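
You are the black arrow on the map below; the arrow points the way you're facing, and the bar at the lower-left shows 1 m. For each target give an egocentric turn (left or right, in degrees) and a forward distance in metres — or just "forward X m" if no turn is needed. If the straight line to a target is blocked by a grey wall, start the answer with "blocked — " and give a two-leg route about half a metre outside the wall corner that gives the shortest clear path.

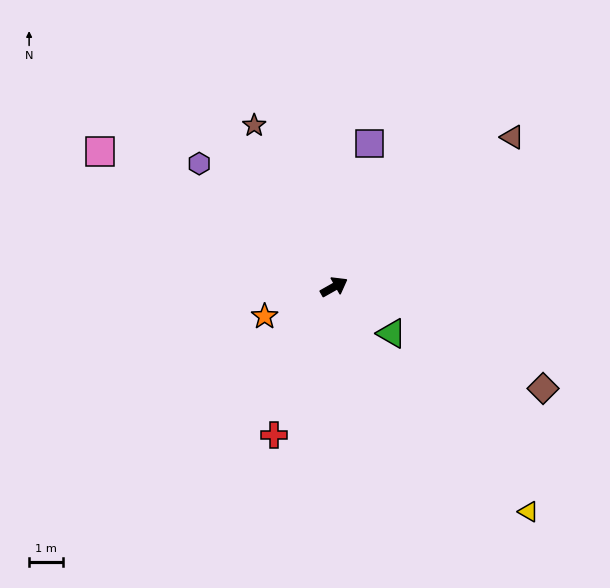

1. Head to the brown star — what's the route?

turn left 87°, forward 5.4 m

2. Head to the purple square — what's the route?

turn left 47°, forward 4.4 m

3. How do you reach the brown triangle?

turn left 11°, forward 7.0 m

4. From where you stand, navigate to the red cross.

turn right 142°, forward 4.8 m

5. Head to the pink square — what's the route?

turn left 121°, forward 8.1 m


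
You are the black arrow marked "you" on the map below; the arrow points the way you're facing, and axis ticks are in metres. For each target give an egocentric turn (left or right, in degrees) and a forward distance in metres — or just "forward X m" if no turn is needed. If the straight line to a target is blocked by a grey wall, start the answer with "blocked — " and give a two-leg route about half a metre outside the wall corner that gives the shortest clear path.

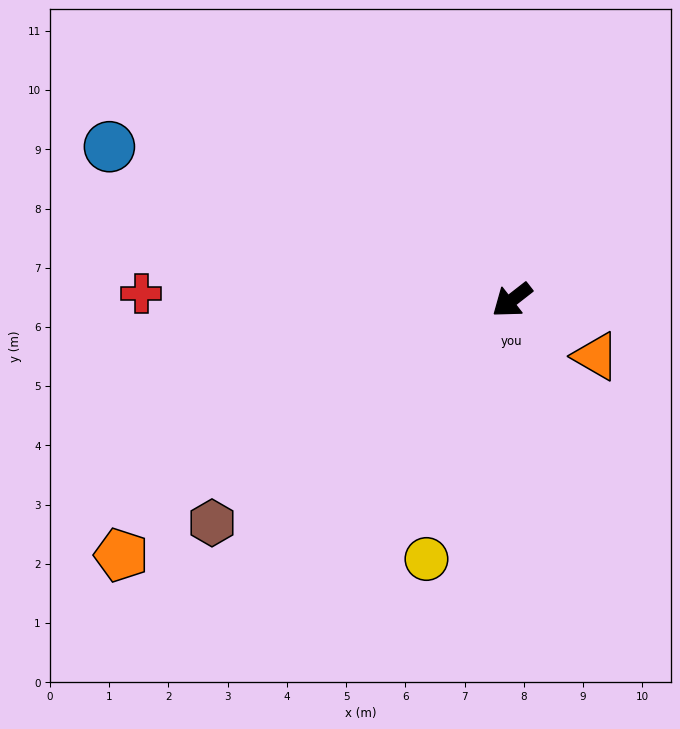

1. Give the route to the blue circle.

turn right 59°, forward 7.3 m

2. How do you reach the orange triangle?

turn left 108°, forward 1.7 m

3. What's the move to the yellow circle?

turn left 34°, forward 4.6 m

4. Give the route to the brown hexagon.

forward 6.3 m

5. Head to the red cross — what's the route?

turn right 39°, forward 6.3 m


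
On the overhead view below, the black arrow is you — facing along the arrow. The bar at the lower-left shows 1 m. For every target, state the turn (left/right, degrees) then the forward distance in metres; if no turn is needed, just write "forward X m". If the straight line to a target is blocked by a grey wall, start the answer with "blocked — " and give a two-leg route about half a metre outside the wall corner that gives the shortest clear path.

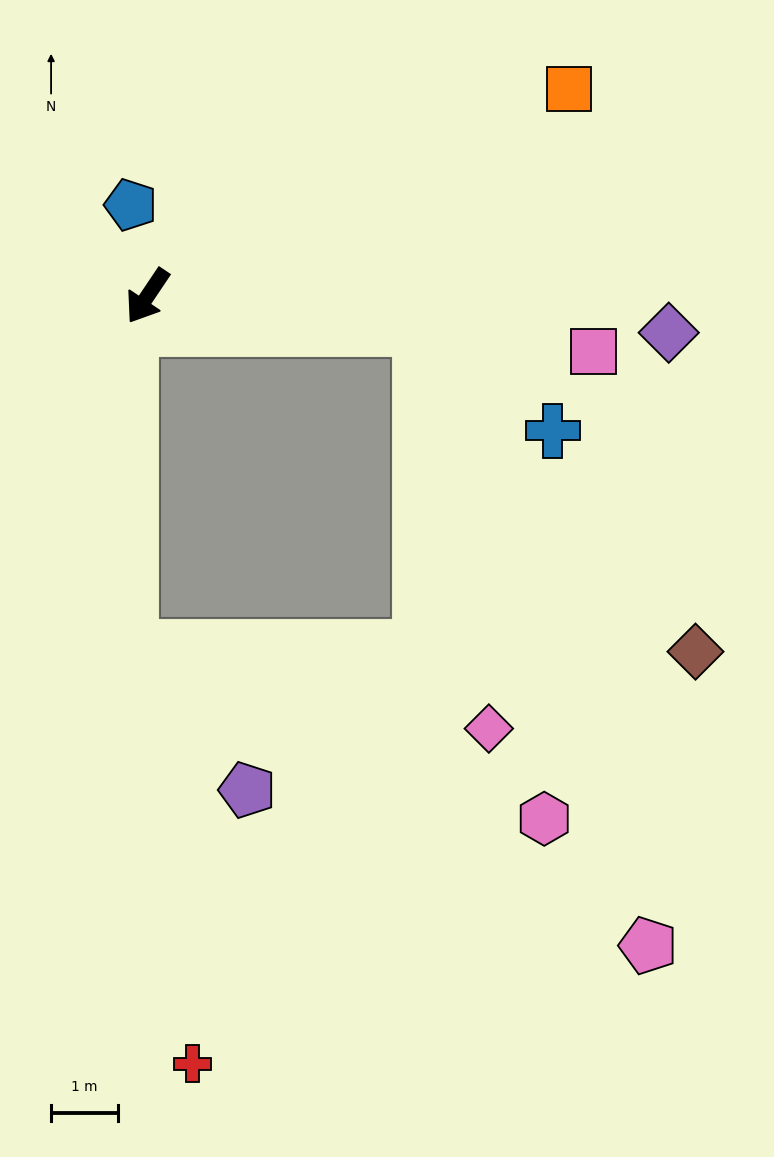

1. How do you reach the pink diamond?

blocked — turn left 117°, forward 4.1 m, then turn right 73°, forward 6.1 m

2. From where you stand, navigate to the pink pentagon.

blocked — turn left 117°, forward 4.1 m, then turn right 63°, forward 9.9 m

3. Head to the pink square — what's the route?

turn left 117°, forward 6.7 m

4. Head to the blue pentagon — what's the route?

turn right 136°, forward 1.4 m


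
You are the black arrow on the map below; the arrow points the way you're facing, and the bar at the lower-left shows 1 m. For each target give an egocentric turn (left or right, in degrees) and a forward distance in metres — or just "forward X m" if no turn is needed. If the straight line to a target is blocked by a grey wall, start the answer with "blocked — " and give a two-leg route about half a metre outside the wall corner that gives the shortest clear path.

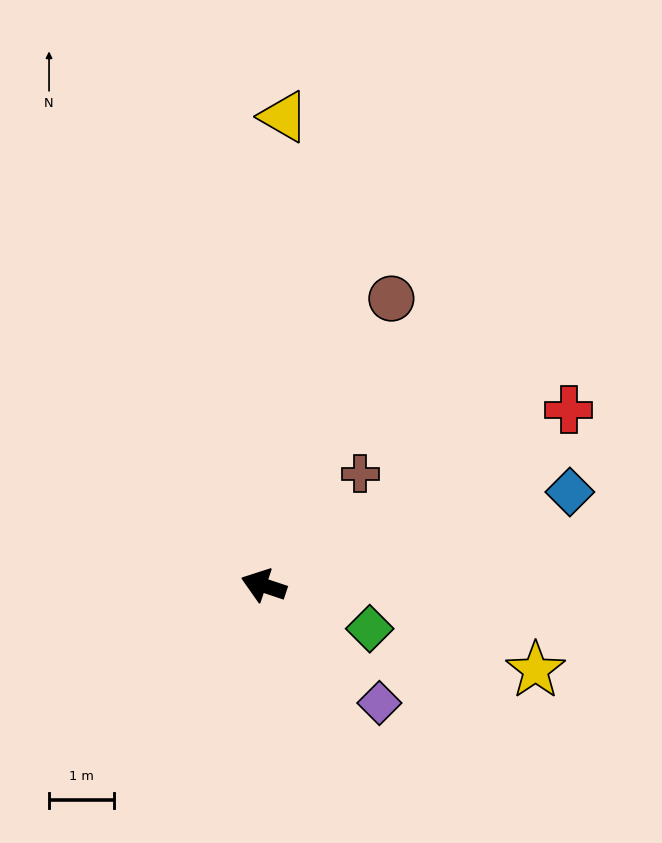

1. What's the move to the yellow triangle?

turn right 74°, forward 7.3 m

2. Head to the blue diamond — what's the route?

turn right 145°, forward 5.0 m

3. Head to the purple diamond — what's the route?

turn left 153°, forward 2.6 m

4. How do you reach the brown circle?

turn right 96°, forward 4.9 m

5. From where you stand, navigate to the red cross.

turn right 132°, forward 5.5 m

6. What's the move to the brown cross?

turn right 112°, forward 2.3 m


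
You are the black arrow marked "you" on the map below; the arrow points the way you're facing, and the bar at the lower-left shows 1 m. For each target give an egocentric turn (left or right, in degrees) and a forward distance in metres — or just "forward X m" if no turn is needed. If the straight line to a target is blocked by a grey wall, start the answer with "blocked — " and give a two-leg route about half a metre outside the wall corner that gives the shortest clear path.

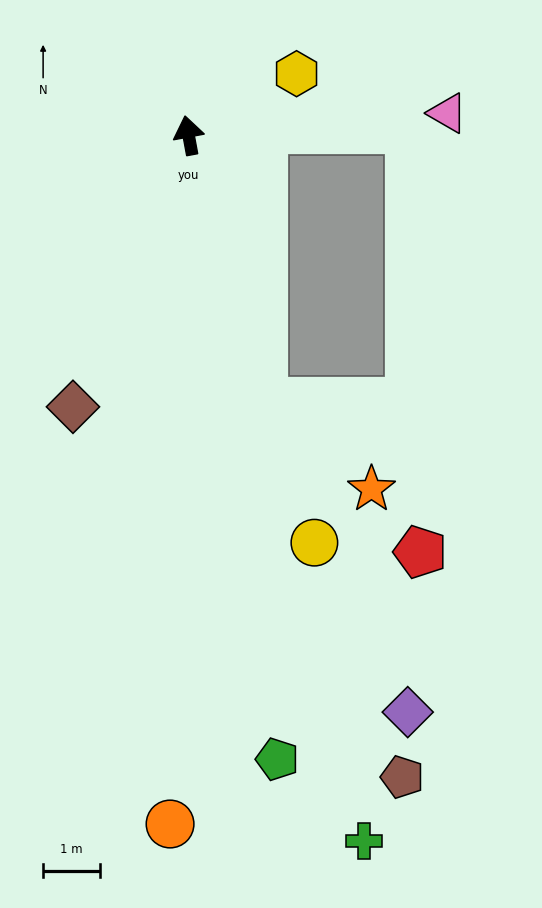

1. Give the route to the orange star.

blocked — turn right 175°, forward 4.9 m, then turn left 35°, forward 2.5 m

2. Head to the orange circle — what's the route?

turn left 168°, forward 12.2 m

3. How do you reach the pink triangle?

turn right 96°, forward 4.6 m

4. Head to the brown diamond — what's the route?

turn left 146°, forward 5.2 m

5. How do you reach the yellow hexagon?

turn right 71°, forward 2.2 m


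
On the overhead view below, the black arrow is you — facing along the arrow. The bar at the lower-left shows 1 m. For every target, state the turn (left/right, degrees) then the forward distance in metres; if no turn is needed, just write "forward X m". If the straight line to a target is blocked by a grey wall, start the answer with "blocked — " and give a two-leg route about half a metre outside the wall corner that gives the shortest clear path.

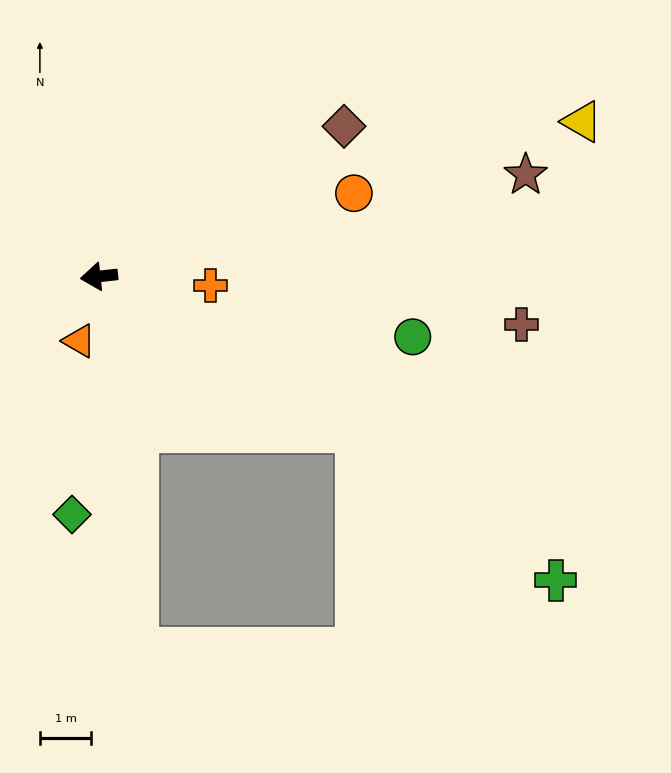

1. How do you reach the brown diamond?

turn right 155°, forward 5.6 m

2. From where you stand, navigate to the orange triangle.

turn left 67°, forward 1.3 m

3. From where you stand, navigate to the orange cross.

turn left 169°, forward 2.2 m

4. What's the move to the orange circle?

turn right 168°, forward 5.2 m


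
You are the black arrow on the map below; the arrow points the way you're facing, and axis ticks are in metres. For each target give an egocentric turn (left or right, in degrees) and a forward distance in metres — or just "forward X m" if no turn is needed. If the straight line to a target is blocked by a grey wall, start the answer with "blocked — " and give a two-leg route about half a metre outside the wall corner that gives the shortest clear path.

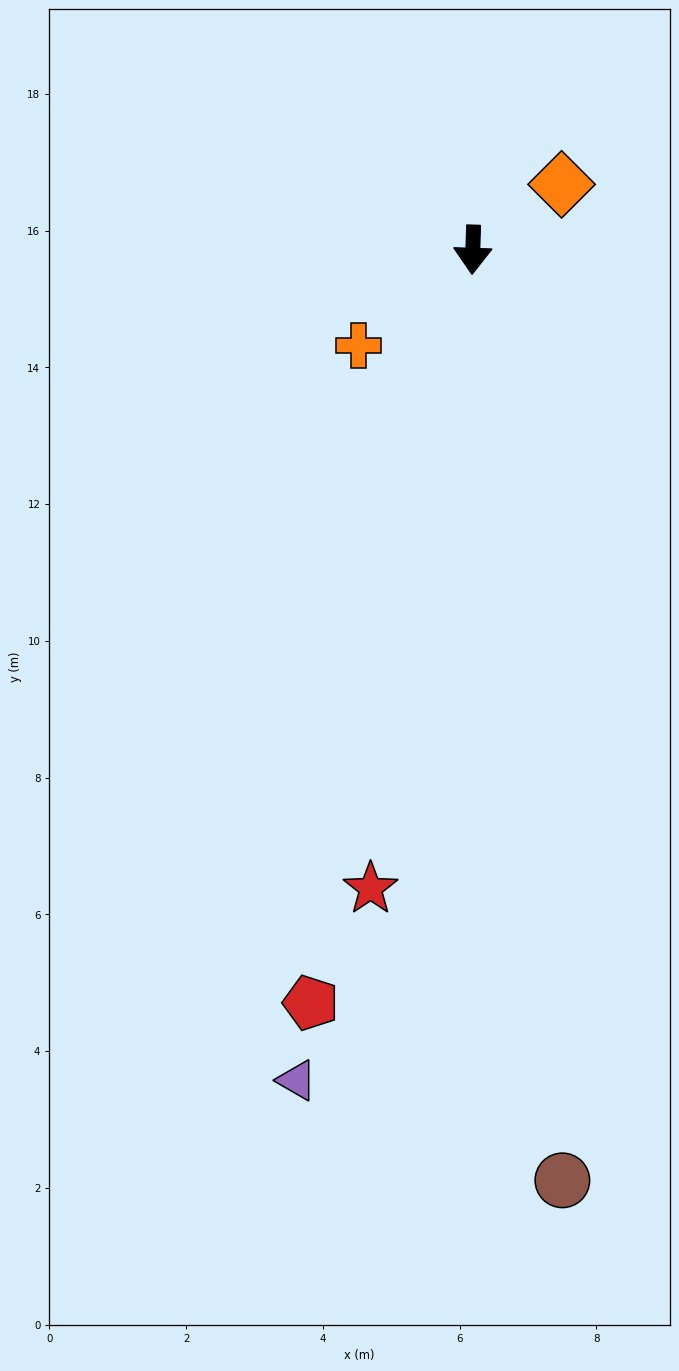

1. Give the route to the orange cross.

turn right 48°, forward 2.2 m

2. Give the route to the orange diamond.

turn left 128°, forward 1.6 m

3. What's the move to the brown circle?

turn left 7°, forward 13.7 m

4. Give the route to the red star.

turn right 7°, forward 9.5 m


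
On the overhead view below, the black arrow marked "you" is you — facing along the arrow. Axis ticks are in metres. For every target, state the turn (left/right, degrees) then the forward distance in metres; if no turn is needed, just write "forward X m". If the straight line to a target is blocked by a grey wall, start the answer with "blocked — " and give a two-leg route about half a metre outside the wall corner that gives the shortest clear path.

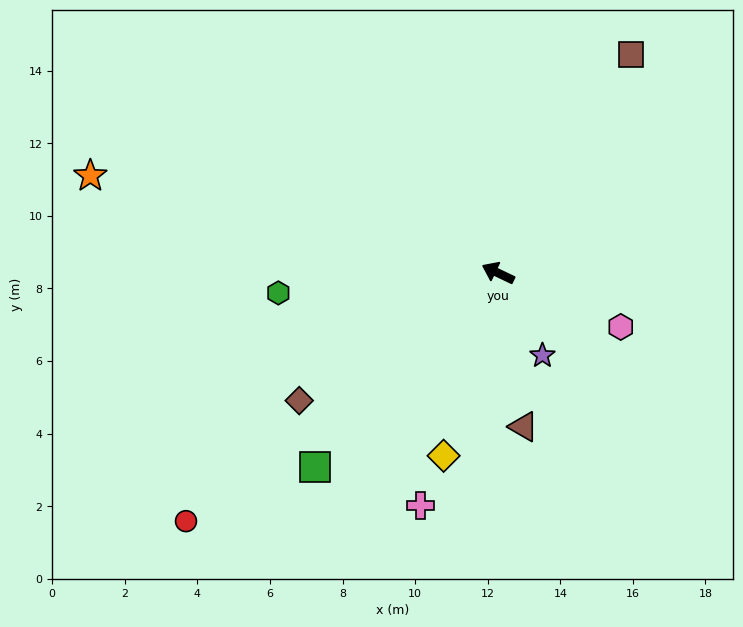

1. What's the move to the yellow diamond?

turn left 99°, forward 5.3 m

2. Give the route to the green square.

turn left 72°, forward 7.3 m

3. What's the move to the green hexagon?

turn left 31°, forward 6.1 m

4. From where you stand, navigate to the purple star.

turn left 144°, forward 2.6 m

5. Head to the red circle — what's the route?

turn left 64°, forward 11.0 m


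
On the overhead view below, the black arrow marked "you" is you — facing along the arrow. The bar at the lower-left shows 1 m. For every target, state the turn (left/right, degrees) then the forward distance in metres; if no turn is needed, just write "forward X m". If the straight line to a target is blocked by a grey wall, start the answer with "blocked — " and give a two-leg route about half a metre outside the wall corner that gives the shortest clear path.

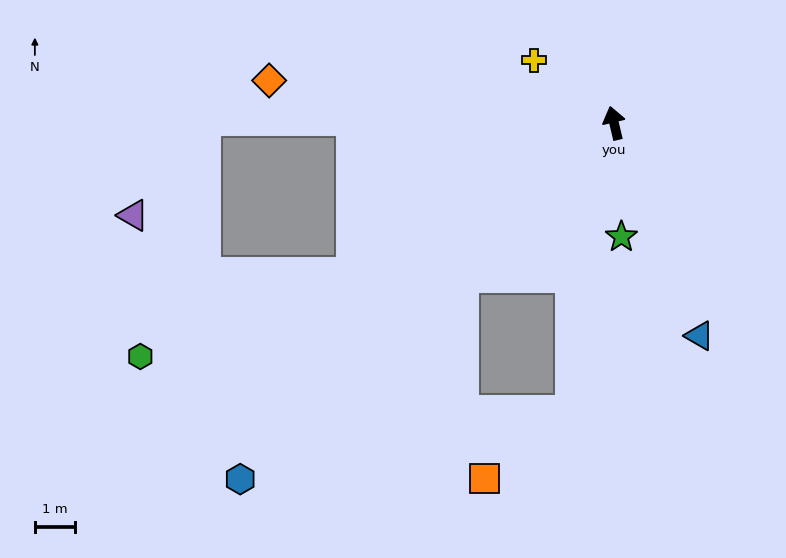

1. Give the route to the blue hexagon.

turn left 120°, forward 12.8 m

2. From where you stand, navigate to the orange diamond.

turn left 70°, forward 8.6 m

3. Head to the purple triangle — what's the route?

blocked — turn left 76°, forward 10.2 m, then turn left 55°, forward 3.0 m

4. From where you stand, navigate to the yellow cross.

turn left 39°, forward 2.5 m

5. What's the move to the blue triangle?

turn right 171°, forward 5.7 m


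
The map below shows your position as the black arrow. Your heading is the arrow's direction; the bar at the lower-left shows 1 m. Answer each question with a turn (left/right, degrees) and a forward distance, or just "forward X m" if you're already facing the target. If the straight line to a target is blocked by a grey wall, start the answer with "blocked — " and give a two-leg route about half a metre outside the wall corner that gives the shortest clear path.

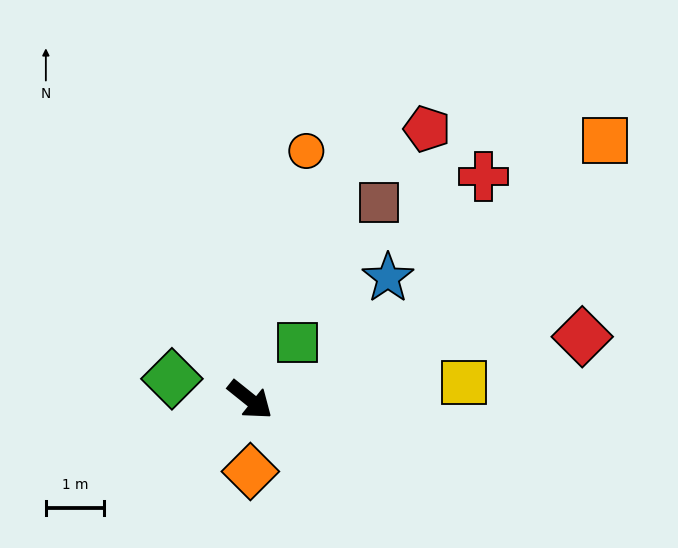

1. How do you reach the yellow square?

turn left 43°, forward 3.7 m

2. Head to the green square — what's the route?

turn left 89°, forward 1.3 m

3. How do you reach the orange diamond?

turn right 51°, forward 1.2 m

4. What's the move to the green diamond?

turn right 156°, forward 1.4 m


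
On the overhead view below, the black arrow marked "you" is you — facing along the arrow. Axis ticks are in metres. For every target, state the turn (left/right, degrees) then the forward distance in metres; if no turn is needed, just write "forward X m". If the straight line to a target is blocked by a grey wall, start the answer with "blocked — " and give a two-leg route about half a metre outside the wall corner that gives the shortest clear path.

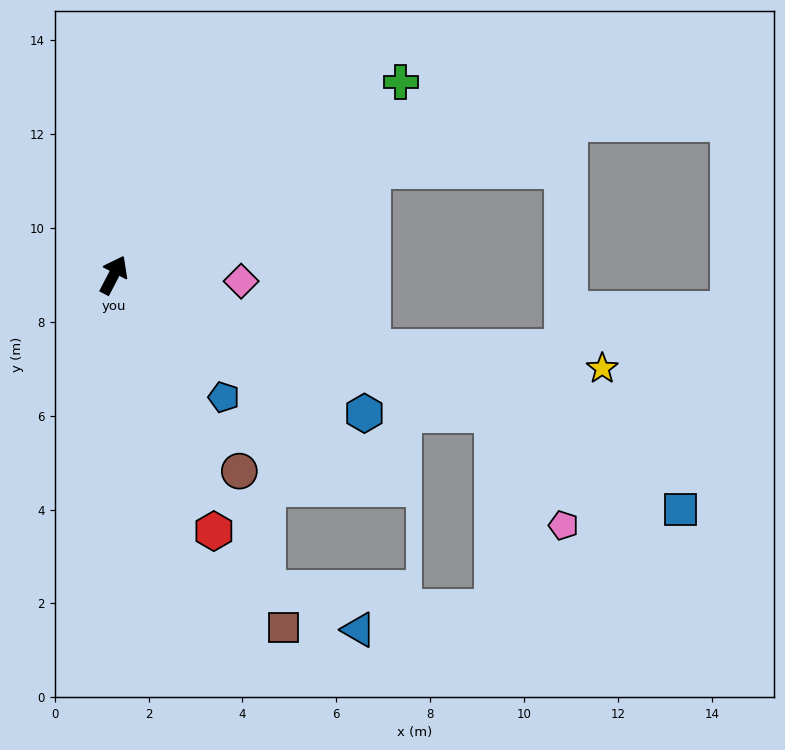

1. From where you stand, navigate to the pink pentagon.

blocked — turn right 82°, forward 8.6 m, then turn right 39°, forward 2.8 m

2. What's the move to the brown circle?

turn right 120°, forward 5.0 m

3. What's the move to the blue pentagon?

turn right 110°, forward 3.5 m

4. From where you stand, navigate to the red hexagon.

turn right 131°, forward 5.9 m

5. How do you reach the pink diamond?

turn right 65°, forward 2.7 m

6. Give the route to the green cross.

turn right 29°, forward 7.4 m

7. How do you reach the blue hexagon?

turn right 91°, forward 6.1 m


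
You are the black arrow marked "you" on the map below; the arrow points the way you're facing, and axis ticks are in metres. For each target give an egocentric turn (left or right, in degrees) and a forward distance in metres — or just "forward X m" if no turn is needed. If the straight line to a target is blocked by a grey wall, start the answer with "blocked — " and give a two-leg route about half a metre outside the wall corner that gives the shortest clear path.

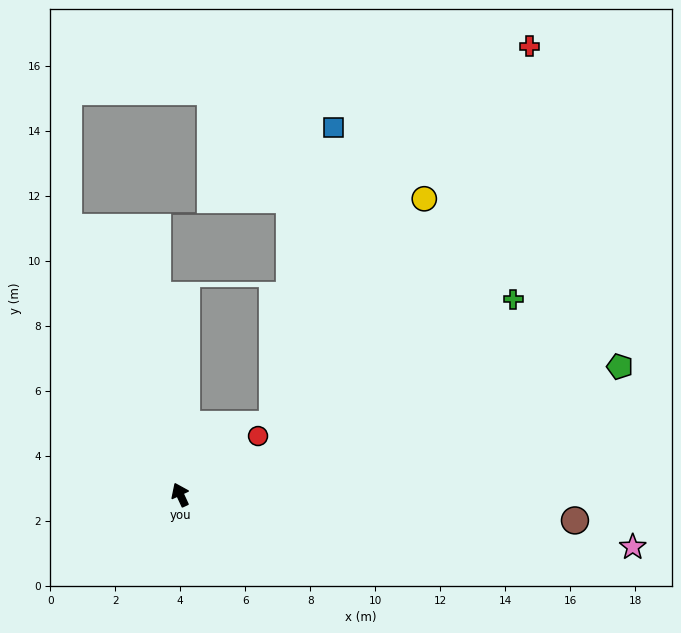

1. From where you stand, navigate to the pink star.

turn right 121°, forward 14.0 m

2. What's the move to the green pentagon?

turn right 99°, forward 14.1 m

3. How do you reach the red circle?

turn right 78°, forward 3.0 m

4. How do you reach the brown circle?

turn right 119°, forward 12.2 m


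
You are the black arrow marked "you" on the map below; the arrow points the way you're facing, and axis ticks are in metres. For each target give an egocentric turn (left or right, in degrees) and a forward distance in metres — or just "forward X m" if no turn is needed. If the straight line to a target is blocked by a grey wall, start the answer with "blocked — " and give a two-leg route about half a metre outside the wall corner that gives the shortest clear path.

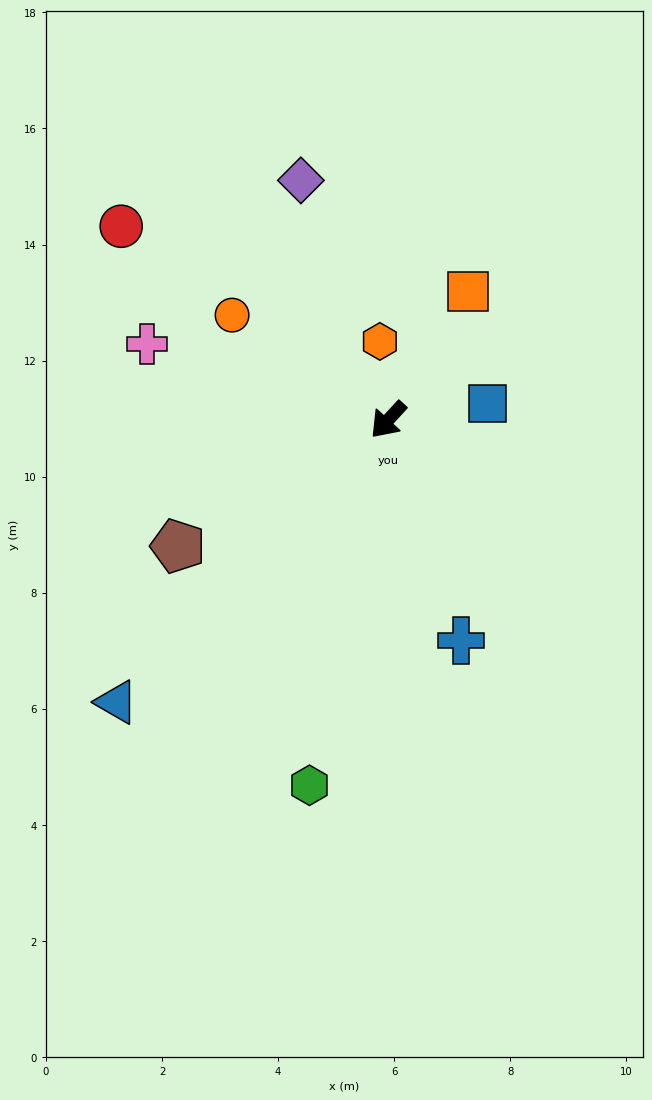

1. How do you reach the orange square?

turn right 169°, forward 2.6 m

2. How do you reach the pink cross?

turn right 65°, forward 4.4 m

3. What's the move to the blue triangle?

forward 6.7 m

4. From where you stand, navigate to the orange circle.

turn right 81°, forward 3.2 m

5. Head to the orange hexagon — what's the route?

turn right 131°, forward 1.4 m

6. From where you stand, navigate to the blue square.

turn left 142°, forward 1.7 m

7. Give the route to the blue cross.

turn left 61°, forward 4.0 m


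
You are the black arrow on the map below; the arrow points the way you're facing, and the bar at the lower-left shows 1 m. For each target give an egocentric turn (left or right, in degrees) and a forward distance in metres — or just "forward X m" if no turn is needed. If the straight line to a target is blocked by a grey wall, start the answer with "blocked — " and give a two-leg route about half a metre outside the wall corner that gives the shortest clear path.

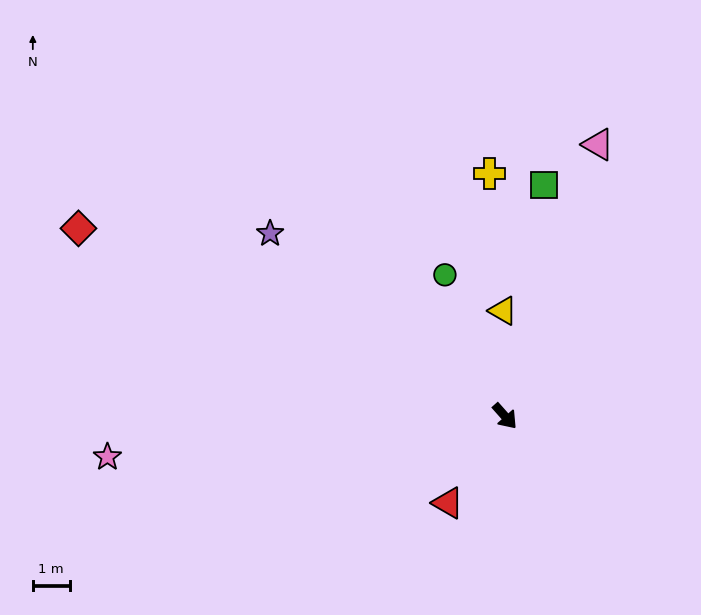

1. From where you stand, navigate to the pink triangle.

turn left 120°, forward 7.8 m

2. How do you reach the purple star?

turn right 169°, forward 8.0 m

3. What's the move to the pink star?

turn right 126°, forward 10.8 m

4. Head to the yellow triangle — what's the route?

turn left 140°, forward 2.9 m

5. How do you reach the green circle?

turn left 161°, forward 4.2 m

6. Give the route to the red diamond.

turn right 155°, forward 12.6 m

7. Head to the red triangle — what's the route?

turn right 75°, forward 2.8 m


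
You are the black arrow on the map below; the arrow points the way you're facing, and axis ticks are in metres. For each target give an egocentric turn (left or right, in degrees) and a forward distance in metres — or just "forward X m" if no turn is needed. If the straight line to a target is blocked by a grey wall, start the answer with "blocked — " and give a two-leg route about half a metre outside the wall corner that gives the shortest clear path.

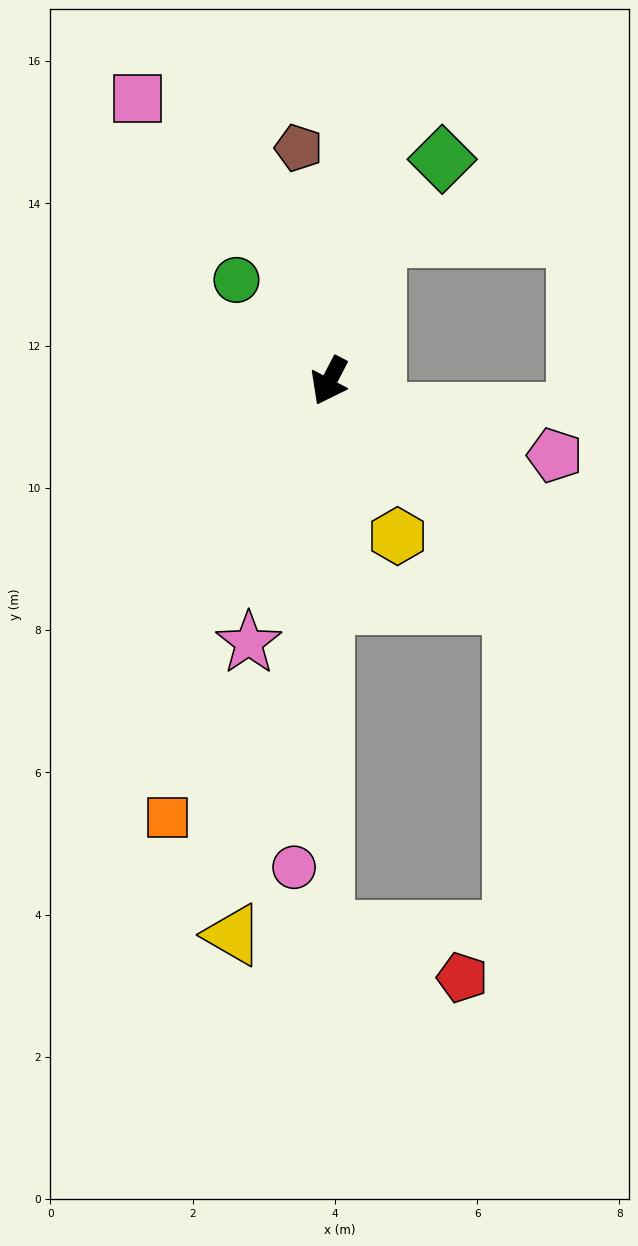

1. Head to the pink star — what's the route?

turn left 10°, forward 3.9 m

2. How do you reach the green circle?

turn right 110°, forward 1.9 m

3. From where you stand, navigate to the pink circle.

turn left 23°, forward 6.9 m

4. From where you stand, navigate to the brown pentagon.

turn right 145°, forward 3.3 m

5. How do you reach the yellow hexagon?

turn left 51°, forward 2.4 m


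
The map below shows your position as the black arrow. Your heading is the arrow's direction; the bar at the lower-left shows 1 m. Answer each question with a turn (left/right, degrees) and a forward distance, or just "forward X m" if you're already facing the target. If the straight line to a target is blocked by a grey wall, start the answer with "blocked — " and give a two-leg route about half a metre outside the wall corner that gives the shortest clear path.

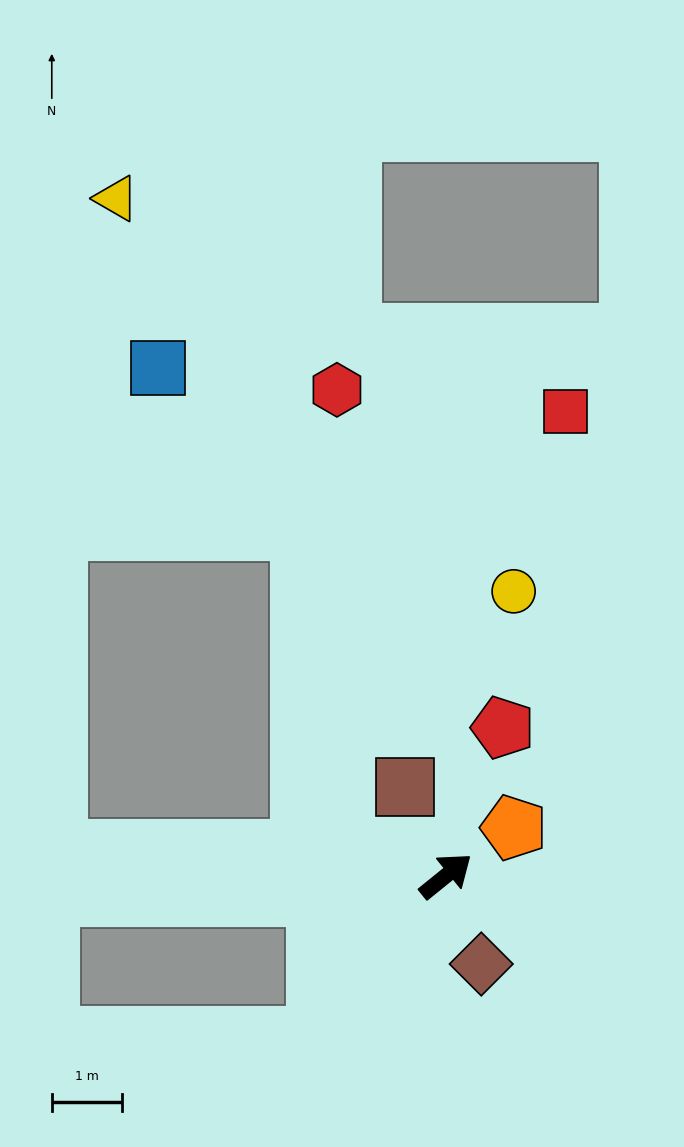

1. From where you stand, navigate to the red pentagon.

turn left 30°, forward 2.3 m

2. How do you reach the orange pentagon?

turn right 4°, forward 1.2 m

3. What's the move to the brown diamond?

turn right 107°, forward 1.4 m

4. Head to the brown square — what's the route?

turn left 76°, forward 1.4 m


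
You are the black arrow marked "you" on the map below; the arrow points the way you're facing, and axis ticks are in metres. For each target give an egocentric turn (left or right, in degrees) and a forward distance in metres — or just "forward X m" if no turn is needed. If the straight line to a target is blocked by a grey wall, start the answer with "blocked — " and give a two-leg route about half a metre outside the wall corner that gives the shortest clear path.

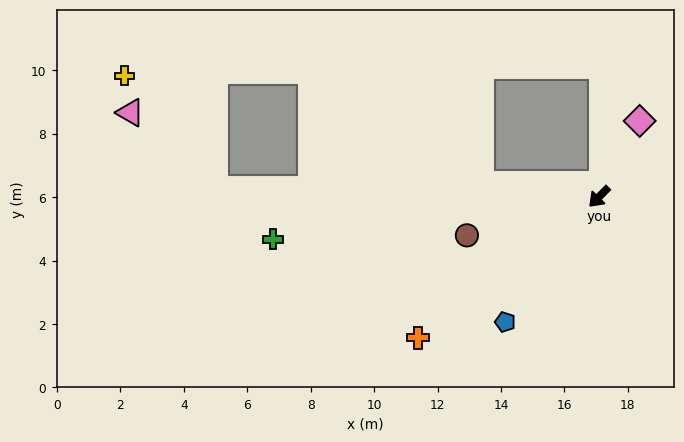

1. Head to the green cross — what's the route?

turn right 38°, forward 10.4 m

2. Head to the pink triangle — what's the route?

blocked — turn right 46°, forward 12.1 m, then turn right 42°, forward 3.6 m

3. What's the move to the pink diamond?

turn right 163°, forward 2.7 m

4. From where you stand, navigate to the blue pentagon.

turn left 8°, forward 4.9 m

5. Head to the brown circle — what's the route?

turn right 29°, forward 4.3 m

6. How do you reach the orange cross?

turn right 7°, forward 7.2 m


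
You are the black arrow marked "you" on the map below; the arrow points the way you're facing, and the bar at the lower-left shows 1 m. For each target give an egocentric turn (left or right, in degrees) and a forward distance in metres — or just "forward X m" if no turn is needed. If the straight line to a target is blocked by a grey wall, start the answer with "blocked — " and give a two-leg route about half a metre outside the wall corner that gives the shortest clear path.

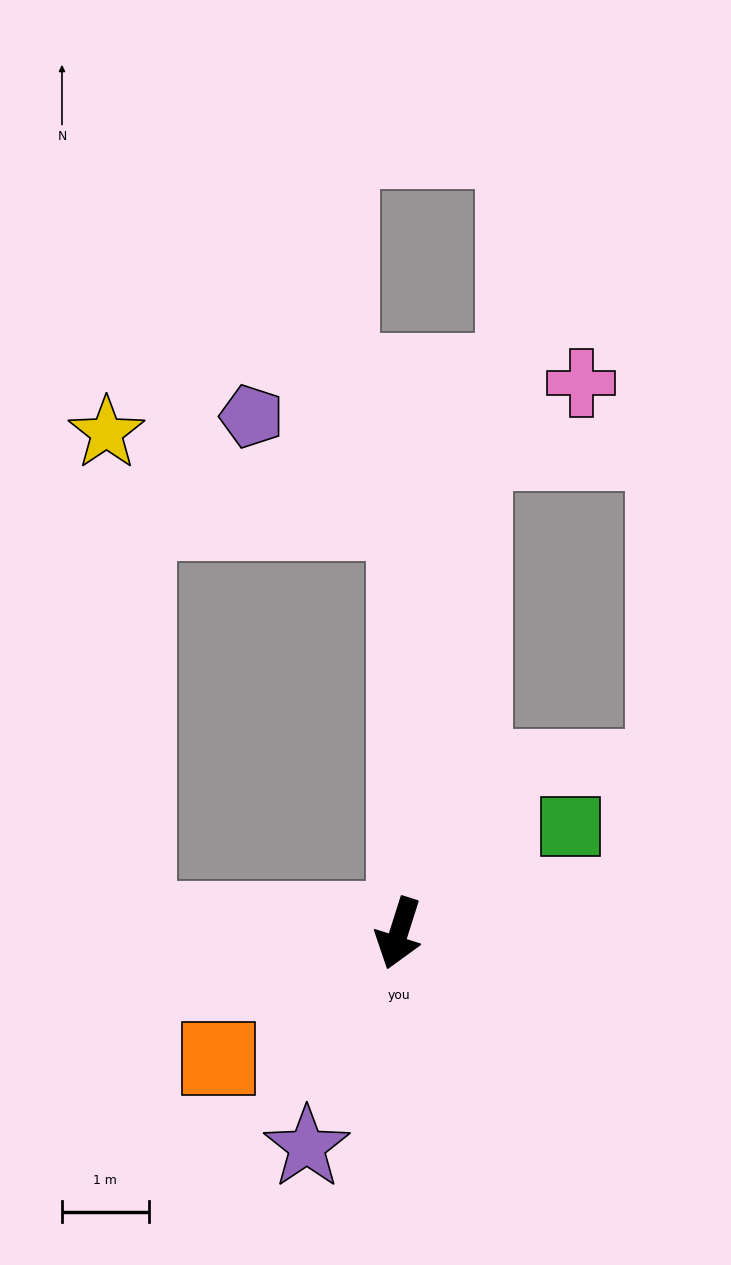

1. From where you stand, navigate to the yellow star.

blocked — turn right 76°, forward 3.0 m, then turn right 83°, forward 5.6 m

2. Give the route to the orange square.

turn right 38°, forward 2.5 m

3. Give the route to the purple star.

turn right 6°, forward 2.7 m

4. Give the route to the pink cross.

blocked — turn right 171°, forward 5.6 m, then turn right 48°, forward 1.5 m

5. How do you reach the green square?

turn left 140°, forward 2.3 m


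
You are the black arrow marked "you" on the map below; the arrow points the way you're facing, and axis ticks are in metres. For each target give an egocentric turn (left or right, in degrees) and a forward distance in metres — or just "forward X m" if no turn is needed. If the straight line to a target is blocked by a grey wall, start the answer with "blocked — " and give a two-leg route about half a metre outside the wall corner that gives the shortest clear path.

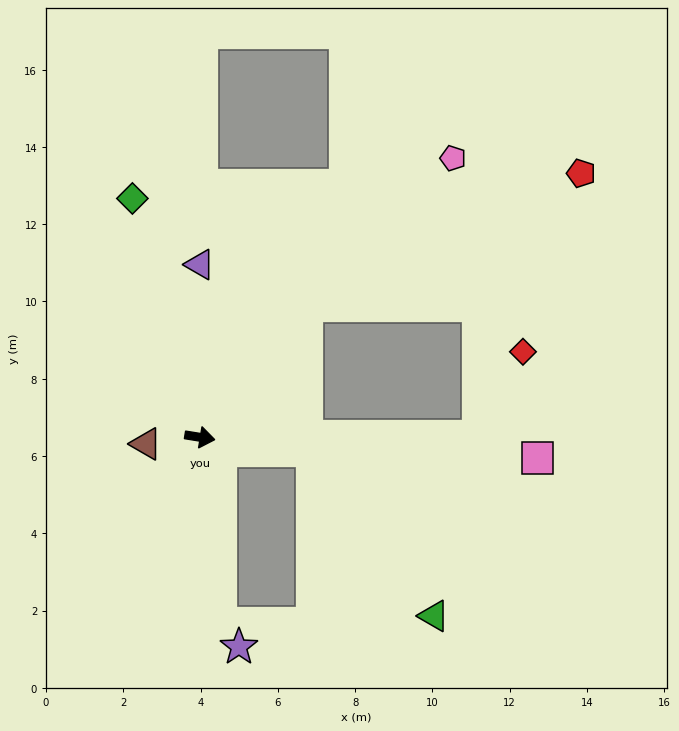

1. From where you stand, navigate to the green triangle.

blocked — turn left 2°, forward 2.9 m, then turn right 46°, forward 5.3 m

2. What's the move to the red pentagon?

blocked — turn left 60°, forward 4.4 m, then turn right 25°, forward 7.9 m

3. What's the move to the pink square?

turn left 6°, forward 8.8 m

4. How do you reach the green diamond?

turn left 115°, forward 6.4 m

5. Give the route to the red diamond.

blocked — turn left 9°, forward 7.2 m, then turn left 62°, forward 2.5 m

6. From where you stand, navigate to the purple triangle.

turn left 99°, forward 4.5 m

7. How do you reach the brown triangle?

turn right 164°, forward 1.4 m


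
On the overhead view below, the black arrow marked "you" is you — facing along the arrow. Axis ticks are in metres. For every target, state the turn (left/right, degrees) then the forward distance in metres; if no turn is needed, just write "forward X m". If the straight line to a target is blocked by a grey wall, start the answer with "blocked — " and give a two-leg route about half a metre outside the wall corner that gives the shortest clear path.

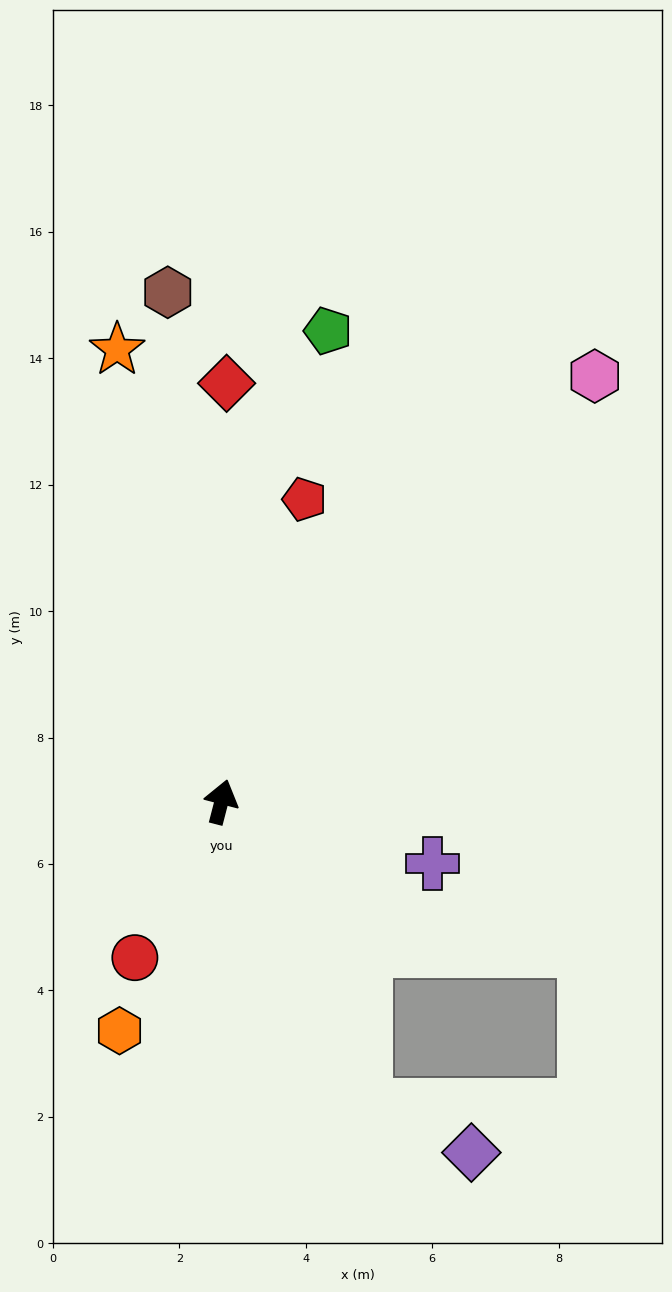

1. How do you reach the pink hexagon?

turn right 27°, forward 9.0 m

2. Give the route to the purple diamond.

blocked — turn right 140°, forward 5.3 m, then turn left 41°, forward 1.8 m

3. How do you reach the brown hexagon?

turn left 21°, forward 8.1 m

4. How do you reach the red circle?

turn left 165°, forward 2.8 m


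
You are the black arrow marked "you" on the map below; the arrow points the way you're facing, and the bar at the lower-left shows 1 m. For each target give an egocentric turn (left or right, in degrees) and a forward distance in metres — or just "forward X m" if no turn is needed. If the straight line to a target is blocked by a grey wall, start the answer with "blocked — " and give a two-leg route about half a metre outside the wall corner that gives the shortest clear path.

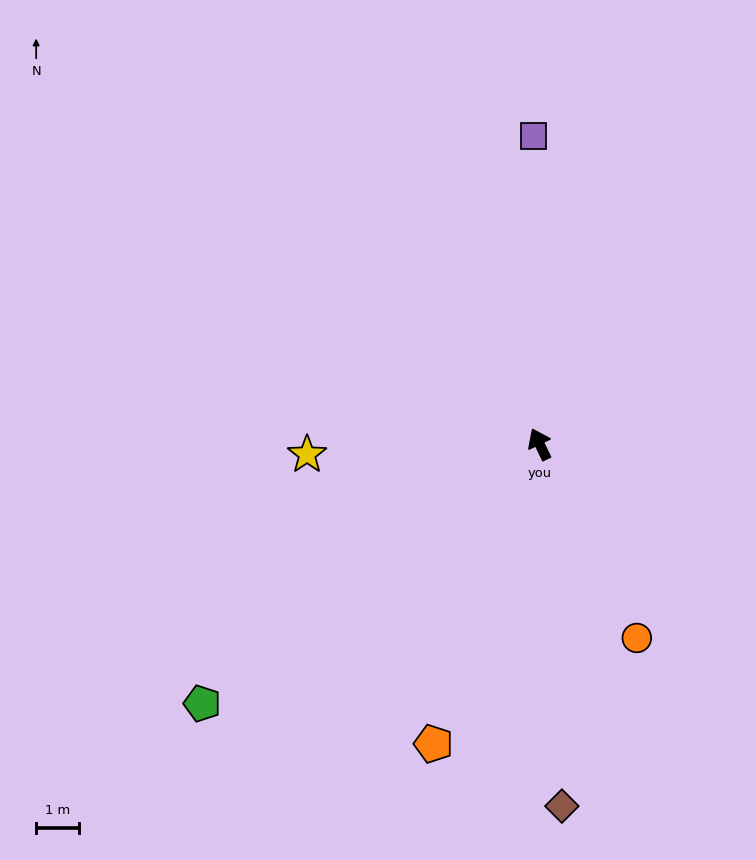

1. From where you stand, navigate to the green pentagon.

turn left 102°, forward 9.9 m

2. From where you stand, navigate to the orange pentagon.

turn left 135°, forward 7.4 m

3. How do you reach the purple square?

turn right 24°, forward 7.2 m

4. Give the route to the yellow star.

turn left 67°, forward 5.4 m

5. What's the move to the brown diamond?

turn left 158°, forward 8.5 m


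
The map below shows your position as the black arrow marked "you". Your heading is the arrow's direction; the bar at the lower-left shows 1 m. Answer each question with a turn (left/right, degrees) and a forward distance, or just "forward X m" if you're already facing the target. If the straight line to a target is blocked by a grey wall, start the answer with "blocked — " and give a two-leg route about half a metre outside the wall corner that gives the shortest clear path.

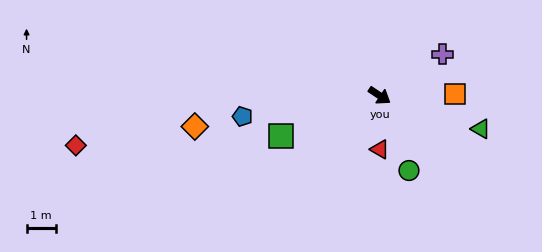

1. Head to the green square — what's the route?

turn right 124°, forward 3.6 m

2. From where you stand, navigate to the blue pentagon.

turn right 138°, forward 4.7 m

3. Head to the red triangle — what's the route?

turn right 56°, forward 1.8 m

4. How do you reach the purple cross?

turn left 67°, forward 2.6 m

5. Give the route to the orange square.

turn left 35°, forward 2.6 m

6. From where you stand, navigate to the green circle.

turn right 35°, forward 2.8 m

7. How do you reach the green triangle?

turn left 15°, forward 3.6 m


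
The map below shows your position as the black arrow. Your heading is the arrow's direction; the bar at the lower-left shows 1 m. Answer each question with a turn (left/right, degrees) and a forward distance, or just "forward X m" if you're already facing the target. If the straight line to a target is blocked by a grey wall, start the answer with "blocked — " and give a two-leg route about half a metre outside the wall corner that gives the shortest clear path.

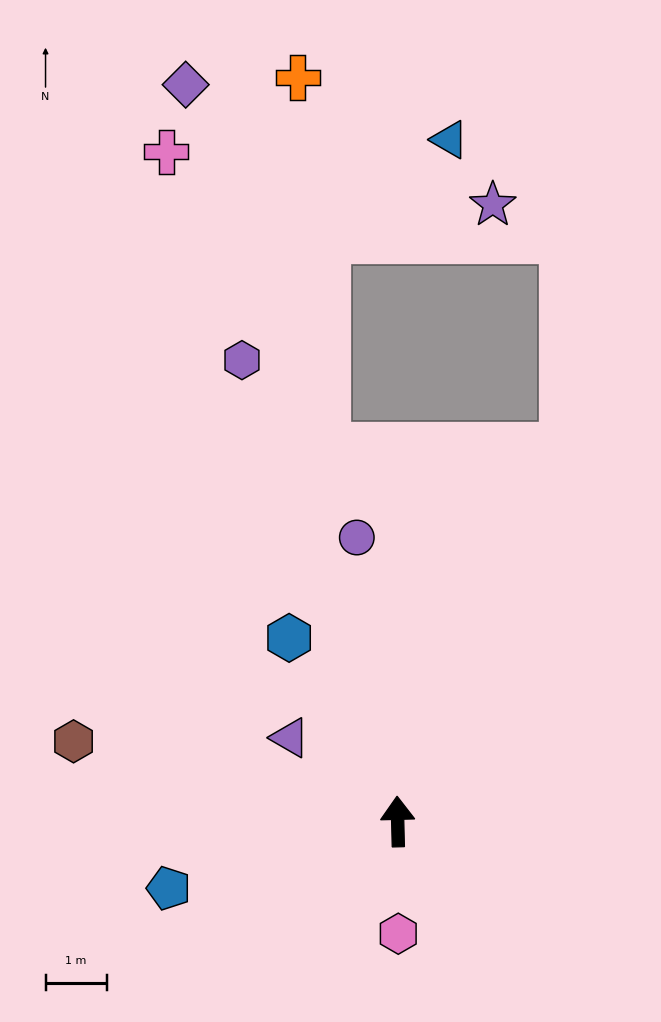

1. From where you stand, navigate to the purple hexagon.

turn left 17°, forward 8.0 m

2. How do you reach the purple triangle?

turn left 51°, forward 2.2 m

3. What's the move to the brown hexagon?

turn left 75°, forward 5.5 m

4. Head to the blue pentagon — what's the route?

turn left 105°, forward 3.9 m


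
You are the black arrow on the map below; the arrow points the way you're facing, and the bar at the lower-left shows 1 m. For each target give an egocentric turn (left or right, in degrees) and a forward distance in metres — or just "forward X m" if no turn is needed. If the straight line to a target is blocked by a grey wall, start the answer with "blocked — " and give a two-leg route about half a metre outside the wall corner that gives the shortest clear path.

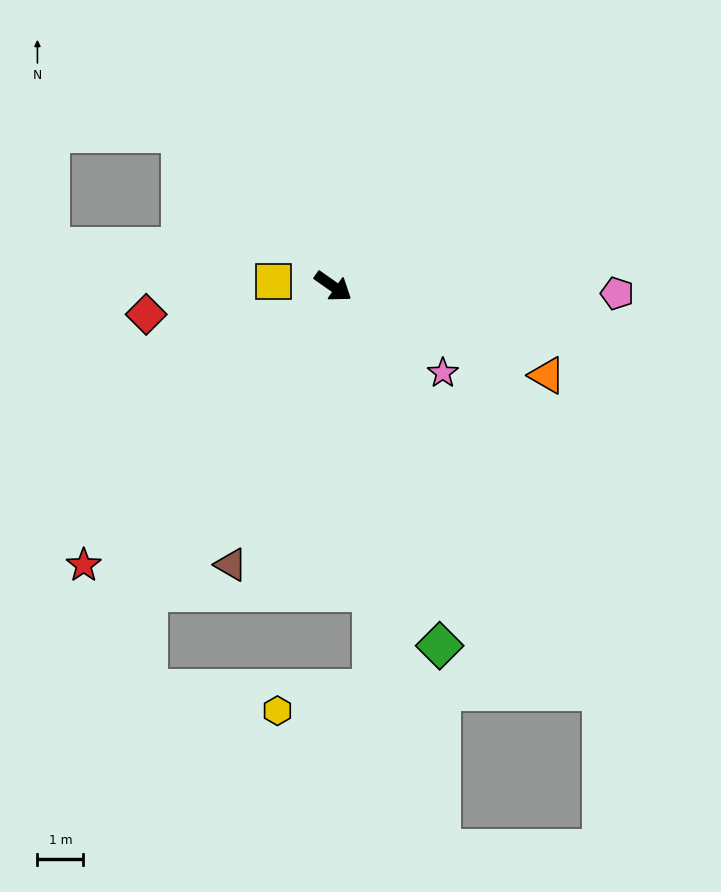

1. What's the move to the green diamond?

turn right 38°, forward 8.1 m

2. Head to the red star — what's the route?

turn right 97°, forward 8.1 m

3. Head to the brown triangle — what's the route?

turn right 75°, forward 6.4 m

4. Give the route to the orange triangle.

turn left 12°, forward 5.0 m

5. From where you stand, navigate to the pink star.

turn right 3°, forward 3.0 m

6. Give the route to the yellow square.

turn right 149°, forward 1.3 m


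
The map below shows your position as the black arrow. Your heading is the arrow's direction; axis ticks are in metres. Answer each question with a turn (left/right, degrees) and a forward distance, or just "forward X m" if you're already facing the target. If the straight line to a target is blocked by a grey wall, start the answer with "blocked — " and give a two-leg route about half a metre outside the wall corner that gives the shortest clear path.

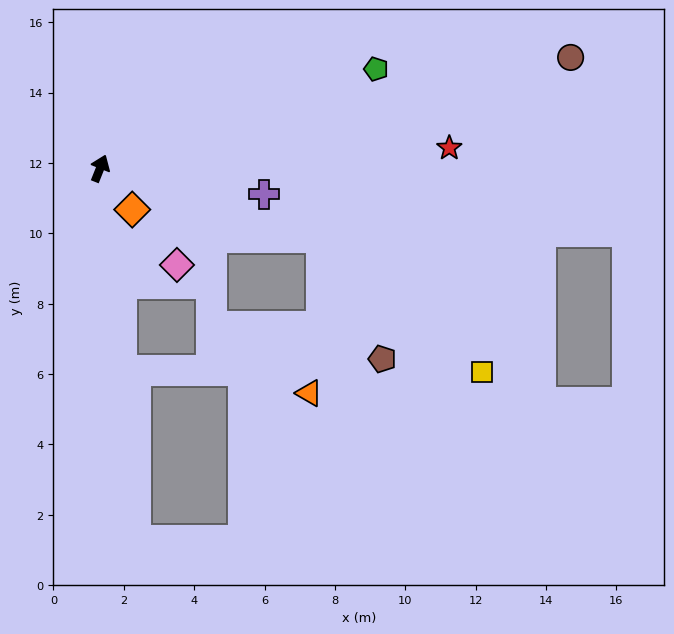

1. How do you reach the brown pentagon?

blocked — turn right 86°, forward 6.6 m, then turn right 45°, forward 3.9 m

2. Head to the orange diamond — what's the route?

turn right 120°, forward 1.5 m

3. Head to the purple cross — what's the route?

turn right 77°, forward 4.7 m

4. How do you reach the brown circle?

turn right 55°, forward 13.7 m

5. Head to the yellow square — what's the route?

blocked — turn right 86°, forward 6.6 m, then turn right 22°, forward 6.0 m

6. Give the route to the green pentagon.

turn right 48°, forward 8.3 m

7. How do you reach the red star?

turn right 65°, forward 9.9 m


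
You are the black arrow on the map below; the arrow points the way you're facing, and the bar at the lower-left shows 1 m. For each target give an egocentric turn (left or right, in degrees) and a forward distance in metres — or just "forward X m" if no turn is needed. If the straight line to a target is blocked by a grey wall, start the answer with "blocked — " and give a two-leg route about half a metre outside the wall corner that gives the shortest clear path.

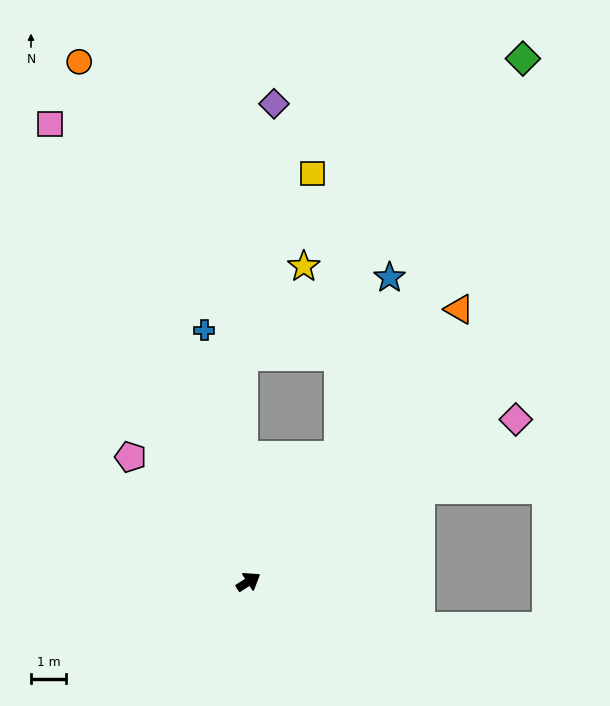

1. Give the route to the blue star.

blocked — turn left 22°, forward 4.4 m, then turn left 20°, forward 5.3 m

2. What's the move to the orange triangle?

turn left 20°, forward 9.7 m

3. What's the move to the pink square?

turn left 81°, forward 14.1 m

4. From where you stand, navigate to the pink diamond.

forward 8.8 m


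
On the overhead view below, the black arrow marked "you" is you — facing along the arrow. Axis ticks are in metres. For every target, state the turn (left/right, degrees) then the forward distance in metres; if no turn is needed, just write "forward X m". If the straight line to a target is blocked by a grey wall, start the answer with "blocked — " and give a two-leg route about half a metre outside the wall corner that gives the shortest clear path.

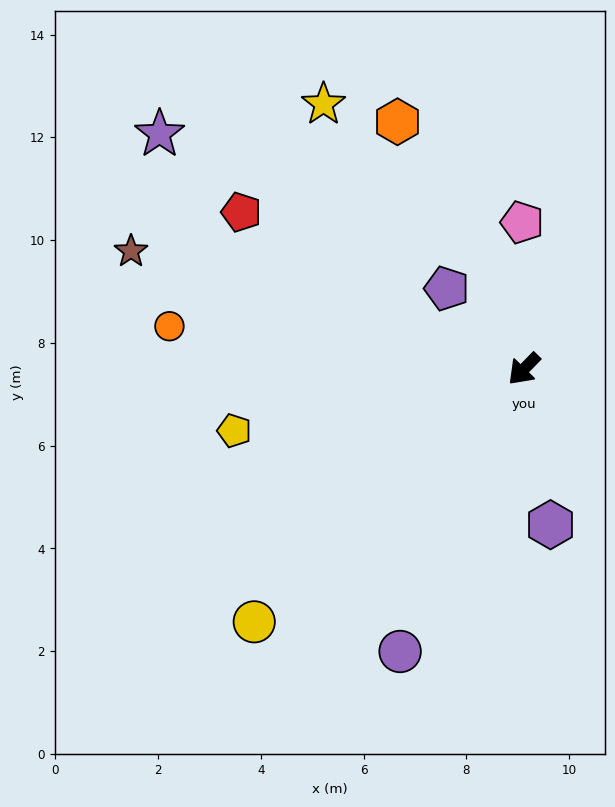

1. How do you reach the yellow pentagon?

turn right 34°, forward 5.8 m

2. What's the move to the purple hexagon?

turn left 54°, forward 3.1 m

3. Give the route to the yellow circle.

turn right 3°, forward 7.2 m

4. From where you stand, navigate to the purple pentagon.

turn right 92°, forward 2.2 m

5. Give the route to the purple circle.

turn left 21°, forward 6.0 m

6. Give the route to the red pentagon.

turn right 75°, forward 6.3 m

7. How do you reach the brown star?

turn right 62°, forward 8.0 m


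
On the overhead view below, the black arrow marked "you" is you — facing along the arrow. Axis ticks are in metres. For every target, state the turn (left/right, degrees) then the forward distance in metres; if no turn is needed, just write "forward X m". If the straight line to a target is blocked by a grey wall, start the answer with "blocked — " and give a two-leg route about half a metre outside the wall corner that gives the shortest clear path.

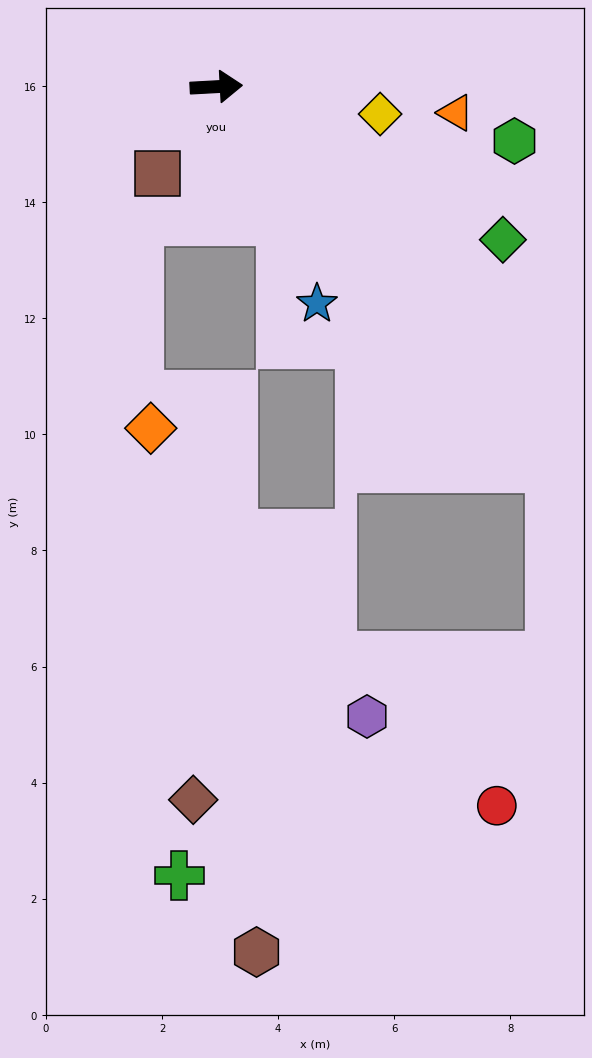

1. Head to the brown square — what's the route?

turn right 127°, forward 1.8 m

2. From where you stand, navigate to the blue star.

turn right 68°, forward 4.1 m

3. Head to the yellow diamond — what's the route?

turn right 13°, forward 2.9 m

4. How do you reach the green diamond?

turn right 31°, forward 5.6 m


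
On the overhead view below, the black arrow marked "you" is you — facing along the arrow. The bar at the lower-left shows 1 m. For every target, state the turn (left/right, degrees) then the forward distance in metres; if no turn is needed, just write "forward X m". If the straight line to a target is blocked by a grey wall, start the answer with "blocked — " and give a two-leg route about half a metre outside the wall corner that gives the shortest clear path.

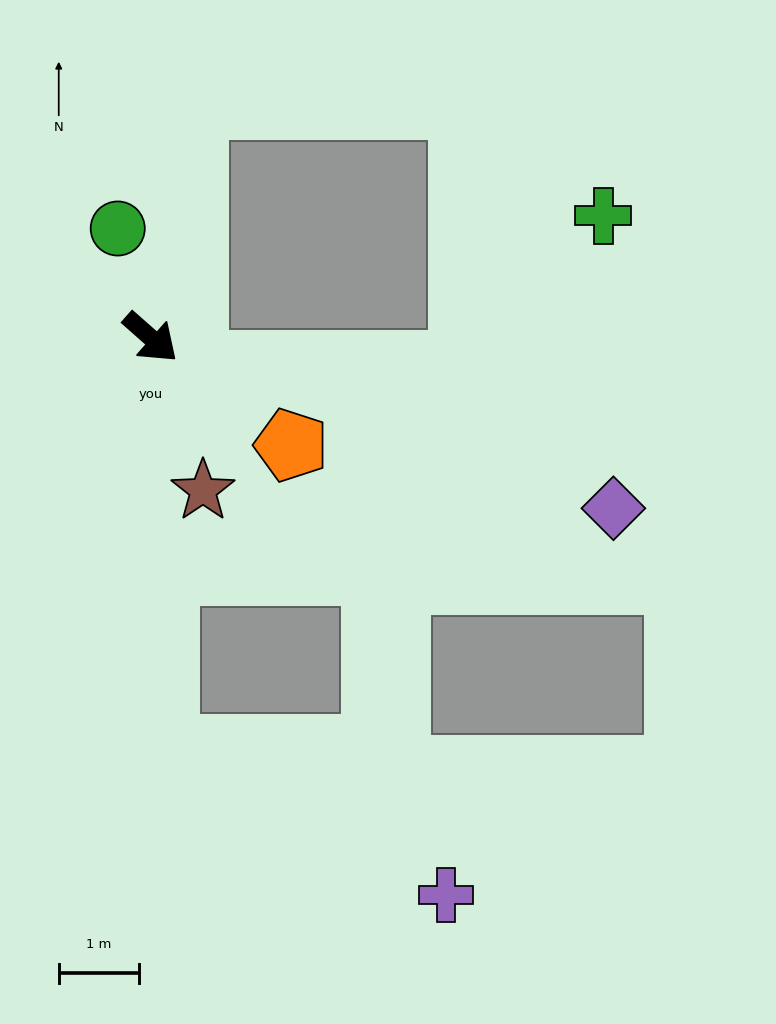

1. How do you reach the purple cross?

blocked — turn right 47°, forward 5.1 m, then turn left 61°, forward 3.9 m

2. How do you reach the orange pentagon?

turn left 4°, forward 2.2 m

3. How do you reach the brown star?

turn right 30°, forward 2.0 m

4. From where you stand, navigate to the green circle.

turn left 148°, forward 1.4 m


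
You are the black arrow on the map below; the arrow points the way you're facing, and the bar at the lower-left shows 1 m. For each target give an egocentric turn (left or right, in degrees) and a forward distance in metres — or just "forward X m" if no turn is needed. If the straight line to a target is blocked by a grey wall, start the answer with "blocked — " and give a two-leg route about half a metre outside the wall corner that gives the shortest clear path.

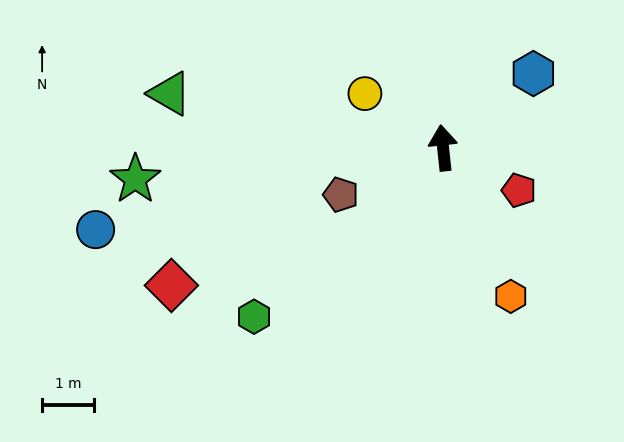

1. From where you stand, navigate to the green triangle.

turn left 73°, forward 5.4 m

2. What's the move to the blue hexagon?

turn right 57°, forward 2.3 m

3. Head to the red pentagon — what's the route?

turn right 125°, forward 1.7 m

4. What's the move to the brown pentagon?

turn left 109°, forward 2.2 m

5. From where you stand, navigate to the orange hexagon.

turn right 162°, forward 3.1 m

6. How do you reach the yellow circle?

turn left 49°, forward 1.8 m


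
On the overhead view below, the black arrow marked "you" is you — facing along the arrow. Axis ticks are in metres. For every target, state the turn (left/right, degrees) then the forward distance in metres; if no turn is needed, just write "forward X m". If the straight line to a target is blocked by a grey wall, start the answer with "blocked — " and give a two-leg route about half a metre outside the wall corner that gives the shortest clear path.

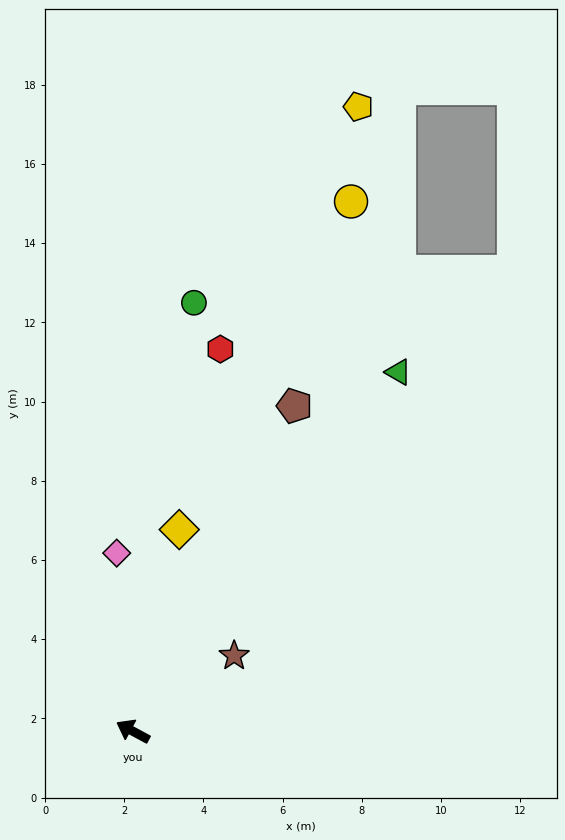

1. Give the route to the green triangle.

turn right 98°, forward 11.3 m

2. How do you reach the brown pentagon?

turn right 88°, forward 9.2 m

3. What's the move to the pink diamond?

turn right 57°, forward 4.5 m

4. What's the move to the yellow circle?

turn right 84°, forward 14.5 m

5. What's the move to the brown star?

turn right 115°, forward 3.2 m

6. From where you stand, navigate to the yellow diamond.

turn right 75°, forward 5.2 m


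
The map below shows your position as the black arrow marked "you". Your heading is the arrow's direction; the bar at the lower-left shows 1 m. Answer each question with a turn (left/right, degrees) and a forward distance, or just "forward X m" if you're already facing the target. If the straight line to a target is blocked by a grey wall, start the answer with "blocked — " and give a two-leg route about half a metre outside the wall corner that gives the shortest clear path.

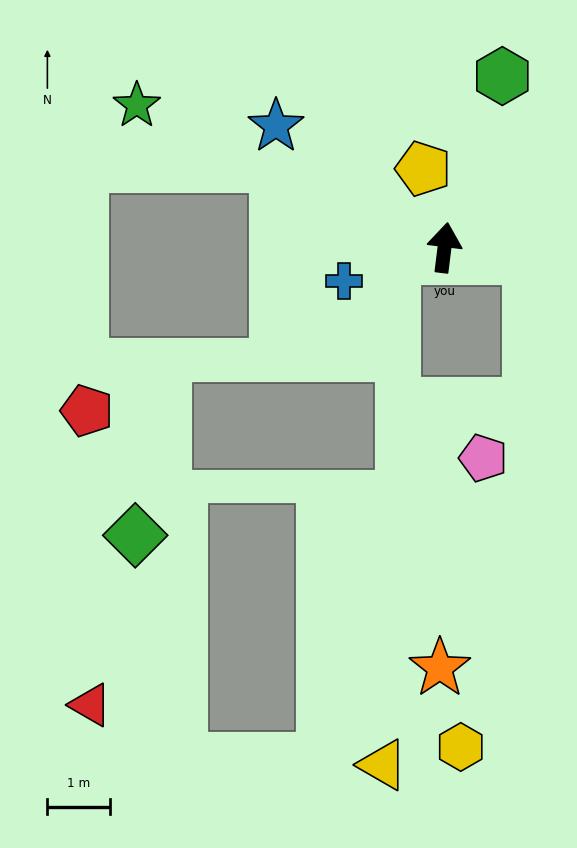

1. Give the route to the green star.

turn left 72°, forward 5.4 m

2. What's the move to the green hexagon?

turn right 12°, forward 2.9 m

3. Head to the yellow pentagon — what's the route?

turn left 22°, forward 1.3 m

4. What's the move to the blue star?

turn left 61°, forward 3.3 m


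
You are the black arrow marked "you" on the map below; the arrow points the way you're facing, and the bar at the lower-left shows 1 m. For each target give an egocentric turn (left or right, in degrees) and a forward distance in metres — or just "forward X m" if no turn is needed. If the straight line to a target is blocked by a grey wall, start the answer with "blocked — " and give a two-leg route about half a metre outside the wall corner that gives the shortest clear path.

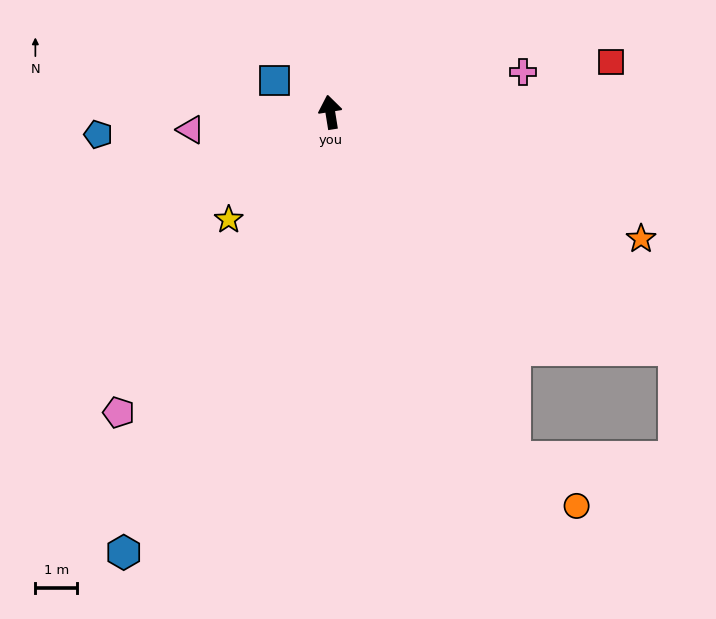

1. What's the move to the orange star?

turn right 121°, forward 8.1 m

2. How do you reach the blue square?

turn left 51°, forward 1.5 m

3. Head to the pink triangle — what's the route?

turn left 88°, forward 3.4 m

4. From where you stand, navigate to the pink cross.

turn right 87°, forward 4.7 m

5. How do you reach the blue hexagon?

turn left 146°, forward 11.7 m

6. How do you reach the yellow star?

turn left 127°, forward 3.6 m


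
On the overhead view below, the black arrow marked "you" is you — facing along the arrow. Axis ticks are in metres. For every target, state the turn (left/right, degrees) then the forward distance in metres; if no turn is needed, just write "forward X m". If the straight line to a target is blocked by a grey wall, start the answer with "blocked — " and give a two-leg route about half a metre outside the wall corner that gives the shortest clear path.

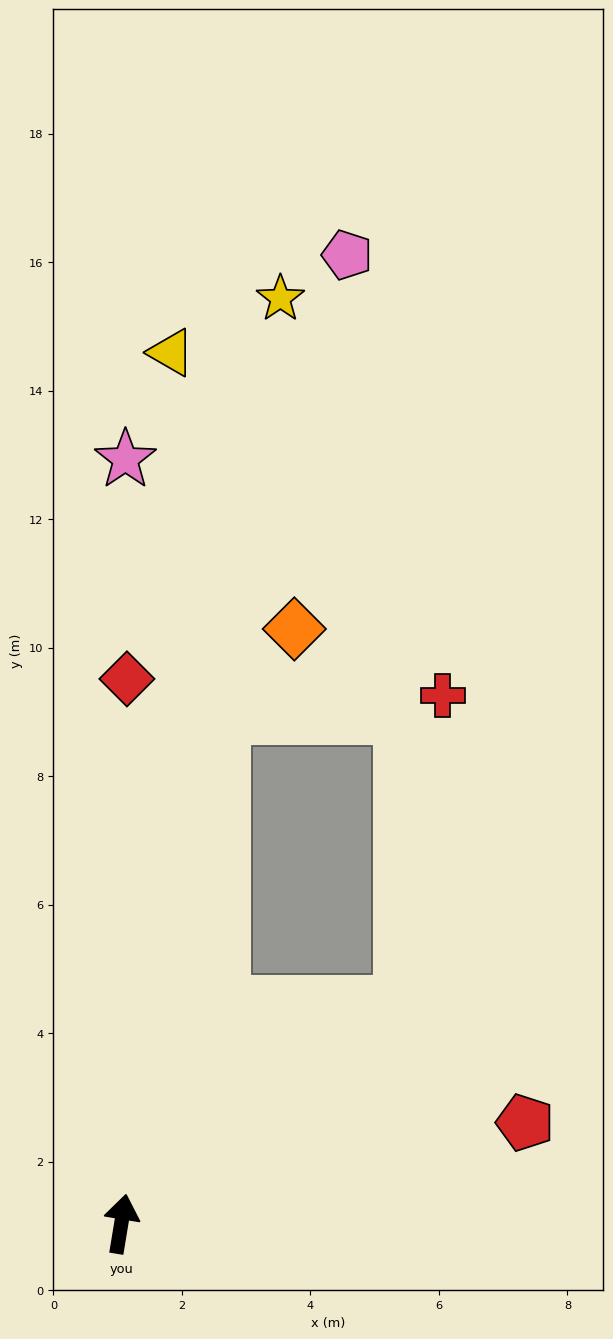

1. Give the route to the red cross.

blocked — turn right 42°, forward 5.6 m, then turn left 44°, forward 4.8 m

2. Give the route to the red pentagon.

turn right 67°, forward 6.5 m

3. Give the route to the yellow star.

forward 14.6 m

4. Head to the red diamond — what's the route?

turn left 9°, forward 8.5 m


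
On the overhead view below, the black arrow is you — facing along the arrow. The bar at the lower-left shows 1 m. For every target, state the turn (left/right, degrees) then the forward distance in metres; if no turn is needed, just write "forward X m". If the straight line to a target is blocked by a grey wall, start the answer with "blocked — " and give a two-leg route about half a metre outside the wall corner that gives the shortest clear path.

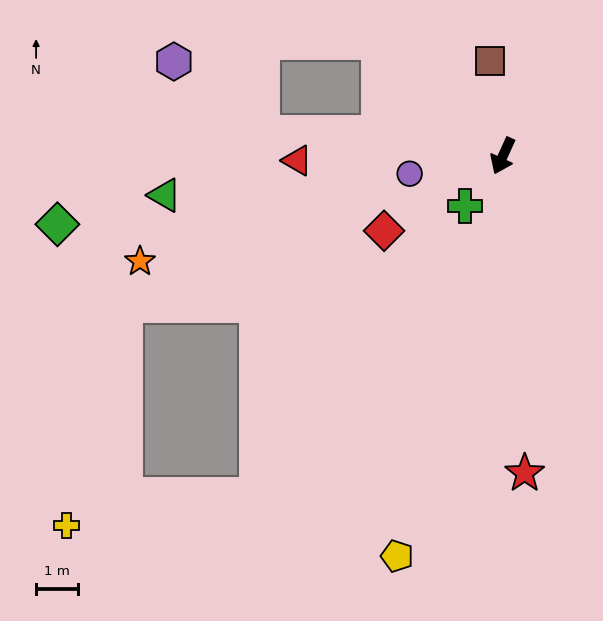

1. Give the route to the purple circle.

turn right 55°, forward 2.2 m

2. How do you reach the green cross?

turn right 12°, forward 1.5 m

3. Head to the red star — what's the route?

turn left 28°, forward 7.5 m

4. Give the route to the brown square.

turn right 148°, forward 2.3 m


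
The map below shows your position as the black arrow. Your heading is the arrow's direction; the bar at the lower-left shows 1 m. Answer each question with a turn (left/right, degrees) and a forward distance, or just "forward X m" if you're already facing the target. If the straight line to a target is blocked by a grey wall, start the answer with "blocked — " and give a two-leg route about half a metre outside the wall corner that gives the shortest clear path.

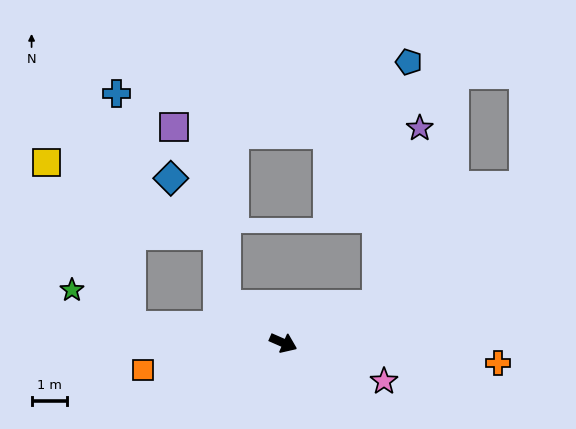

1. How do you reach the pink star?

turn left 3°, forward 3.0 m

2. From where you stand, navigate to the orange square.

turn right 145°, forward 4.0 m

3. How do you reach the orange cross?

turn left 18°, forward 6.1 m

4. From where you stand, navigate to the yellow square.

blocked — turn right 163°, forward 4.3 m, then turn right 56°, forward 5.2 m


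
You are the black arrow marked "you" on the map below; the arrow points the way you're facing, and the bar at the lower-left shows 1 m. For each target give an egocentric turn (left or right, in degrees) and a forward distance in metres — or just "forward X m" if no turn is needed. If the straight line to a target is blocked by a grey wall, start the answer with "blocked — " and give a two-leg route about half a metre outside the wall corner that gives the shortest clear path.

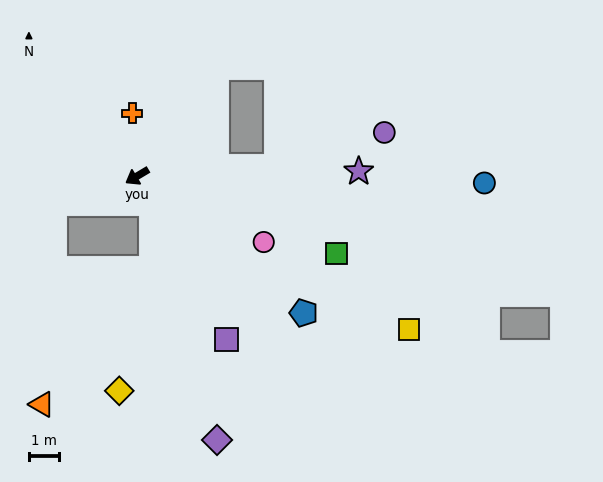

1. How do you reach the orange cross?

turn right 116°, forward 2.1 m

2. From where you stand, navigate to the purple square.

turn left 88°, forward 6.2 m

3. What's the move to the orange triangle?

blocked — turn right 13°, forward 2.9 m, then turn left 69°, forward 6.7 m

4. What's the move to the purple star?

turn left 150°, forward 7.4 m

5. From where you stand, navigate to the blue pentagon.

turn left 110°, forward 7.2 m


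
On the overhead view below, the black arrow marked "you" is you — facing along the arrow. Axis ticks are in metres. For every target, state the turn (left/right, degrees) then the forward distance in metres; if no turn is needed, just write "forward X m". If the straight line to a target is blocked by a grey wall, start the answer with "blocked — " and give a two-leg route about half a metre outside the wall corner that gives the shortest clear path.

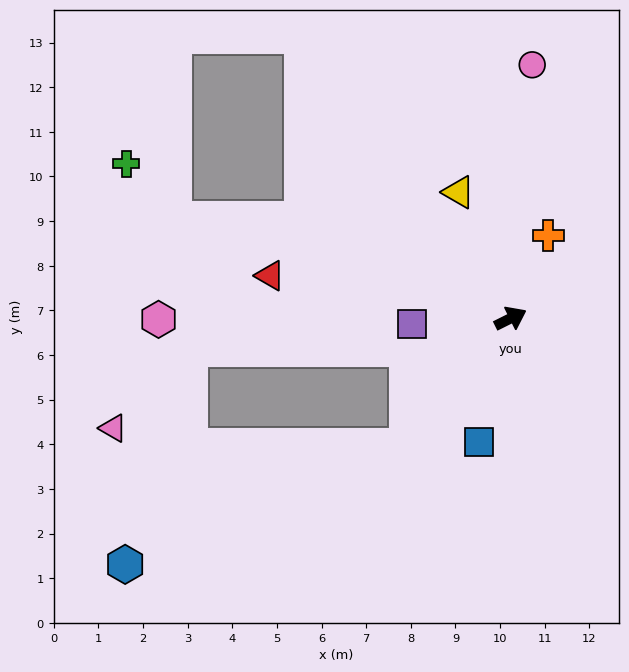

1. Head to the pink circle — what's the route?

turn left 59°, forward 5.7 m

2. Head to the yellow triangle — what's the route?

turn left 86°, forward 3.1 m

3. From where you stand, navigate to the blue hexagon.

blocked — turn right 155°, forward 3.7 m, then turn right 29°, forward 6.9 m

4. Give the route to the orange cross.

turn left 39°, forward 2.0 m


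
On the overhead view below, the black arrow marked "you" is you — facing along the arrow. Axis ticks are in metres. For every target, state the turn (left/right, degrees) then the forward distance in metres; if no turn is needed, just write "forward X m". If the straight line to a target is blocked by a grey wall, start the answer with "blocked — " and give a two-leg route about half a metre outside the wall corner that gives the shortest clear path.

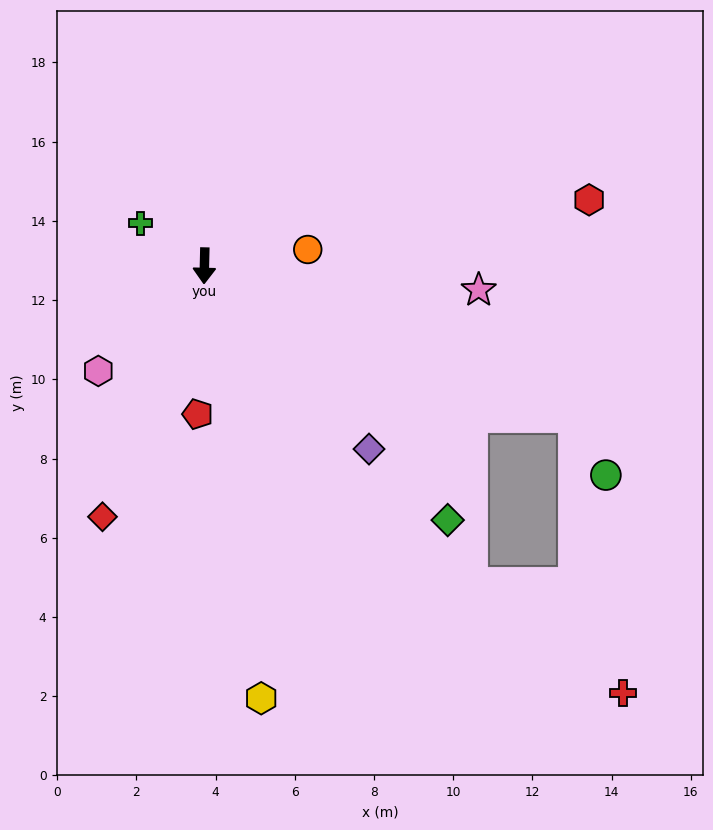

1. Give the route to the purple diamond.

turn left 43°, forward 6.2 m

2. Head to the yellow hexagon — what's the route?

turn left 9°, forward 11.0 m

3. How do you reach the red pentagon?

forward 3.7 m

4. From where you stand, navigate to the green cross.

turn right 122°, forward 1.9 m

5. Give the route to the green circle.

blocked — turn left 69°, forward 10.1 m, then turn right 40°, forward 1.7 m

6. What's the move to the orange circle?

turn left 100°, forward 2.6 m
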